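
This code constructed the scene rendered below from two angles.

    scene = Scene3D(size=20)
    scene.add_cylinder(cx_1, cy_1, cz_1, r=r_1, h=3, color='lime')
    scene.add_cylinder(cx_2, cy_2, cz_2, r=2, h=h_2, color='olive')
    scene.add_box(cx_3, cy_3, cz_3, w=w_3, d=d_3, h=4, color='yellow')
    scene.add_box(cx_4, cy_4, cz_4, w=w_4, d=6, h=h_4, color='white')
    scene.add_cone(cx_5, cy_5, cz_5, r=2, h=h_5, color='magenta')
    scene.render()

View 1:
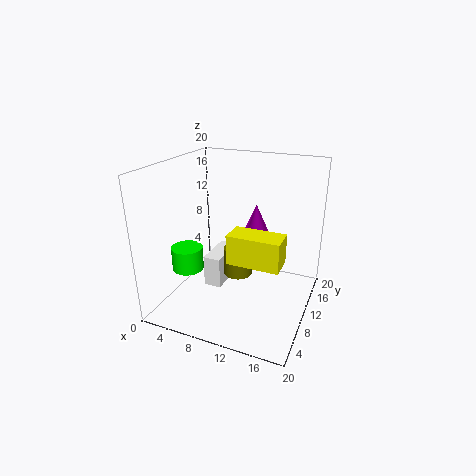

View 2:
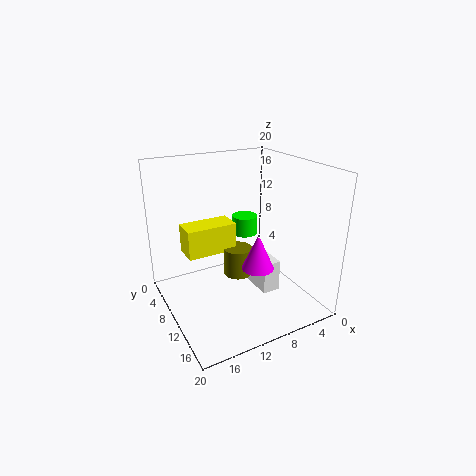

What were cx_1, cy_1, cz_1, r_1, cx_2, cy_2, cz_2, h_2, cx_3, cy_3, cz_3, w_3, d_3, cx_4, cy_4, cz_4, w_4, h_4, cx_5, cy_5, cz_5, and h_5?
cx_1 = 5.5
cy_1 = 4
cz_1 = 7.5
r_1 = 2
cx_2 = 10
cy_2 = 10
cz_2 = 4.5
h_2 = 4
cx_3 = 10
cy_3 = 6
cz_3 = 8
w_3 = 7
d_3 = 3.5
cx_4 = 5.5
cy_4 = 8
cz_4 = 2.5
w_4 = 2.5
h_4 = 4.5
cx_5 = 10.5
cy_5 = 16
cz_5 = 8.5
h_5 = 4.5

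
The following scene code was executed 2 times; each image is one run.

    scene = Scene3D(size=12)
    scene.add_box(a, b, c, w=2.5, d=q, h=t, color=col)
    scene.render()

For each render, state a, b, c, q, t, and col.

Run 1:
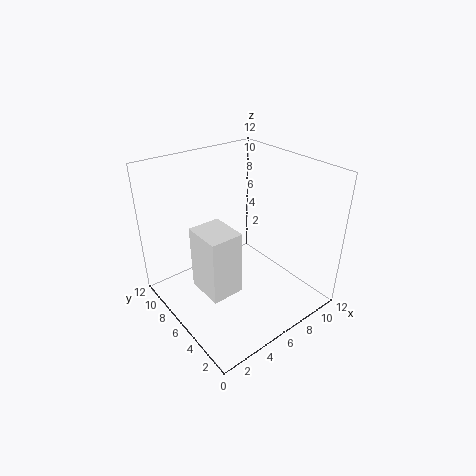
a = 1.5; b = 3; c = 3.5; q = 3; t = 5; col = 'white'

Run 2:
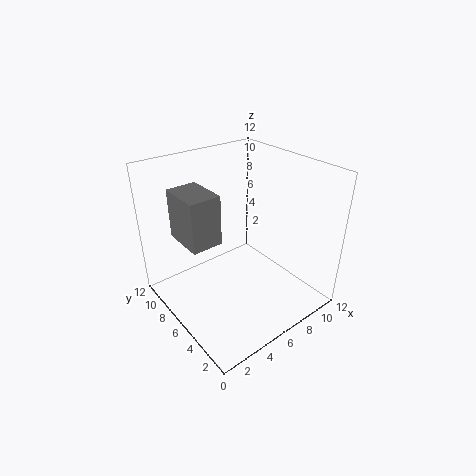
a = 1.5; b = 5.5; c = 6.5; q = 3.5; t = 4; col = 'gray'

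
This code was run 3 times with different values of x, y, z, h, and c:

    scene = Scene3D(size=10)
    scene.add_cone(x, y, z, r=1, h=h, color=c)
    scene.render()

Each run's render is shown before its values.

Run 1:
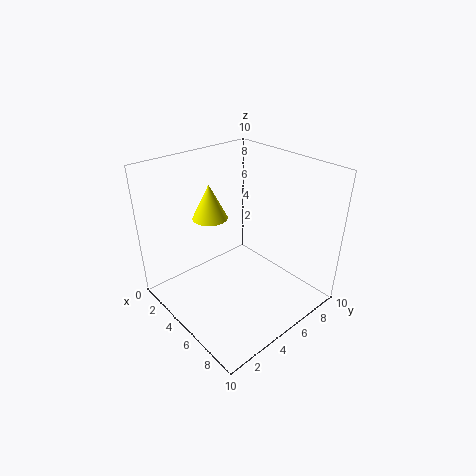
x = 6
y = 2
z = 8
h = 2
c = 'yellow'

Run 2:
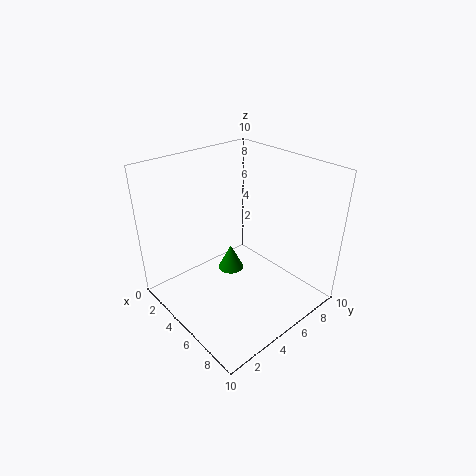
x = 3
y = 6
z = 1
h = 2
c = 'green'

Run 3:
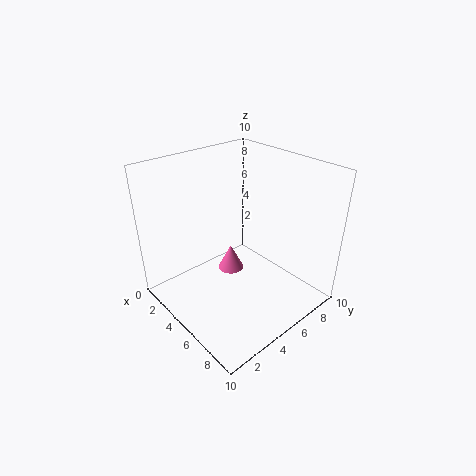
x = 3
y = 6
z = 1
h = 2
c = 'hotpink'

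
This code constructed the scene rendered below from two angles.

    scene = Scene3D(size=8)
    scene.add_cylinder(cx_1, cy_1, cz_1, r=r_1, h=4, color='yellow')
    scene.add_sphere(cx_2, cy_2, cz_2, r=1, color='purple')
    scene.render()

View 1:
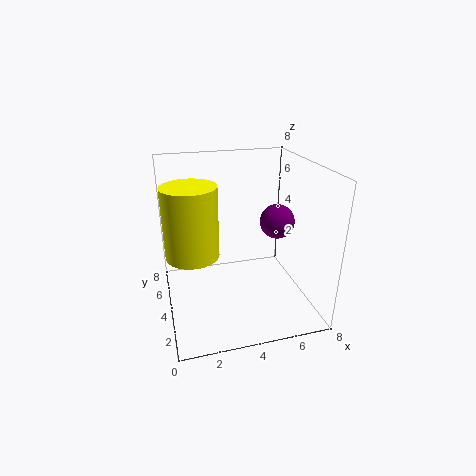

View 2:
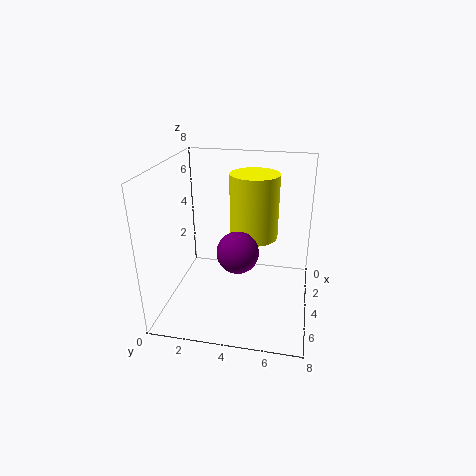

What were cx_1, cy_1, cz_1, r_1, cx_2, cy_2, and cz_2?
cx_1 = 1.5; cy_1 = 4.5; cz_1 = 3; r_1 = 1.5; cx_2 = 6.5; cy_2 = 4.5; cz_2 = 4.5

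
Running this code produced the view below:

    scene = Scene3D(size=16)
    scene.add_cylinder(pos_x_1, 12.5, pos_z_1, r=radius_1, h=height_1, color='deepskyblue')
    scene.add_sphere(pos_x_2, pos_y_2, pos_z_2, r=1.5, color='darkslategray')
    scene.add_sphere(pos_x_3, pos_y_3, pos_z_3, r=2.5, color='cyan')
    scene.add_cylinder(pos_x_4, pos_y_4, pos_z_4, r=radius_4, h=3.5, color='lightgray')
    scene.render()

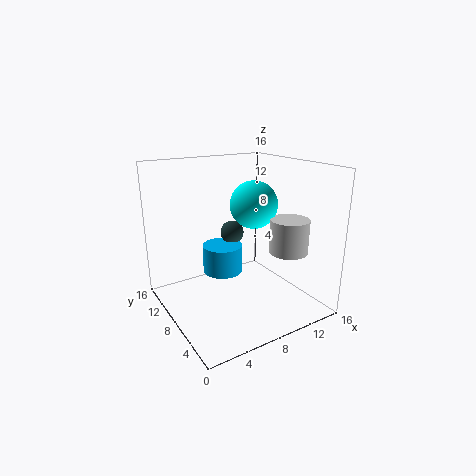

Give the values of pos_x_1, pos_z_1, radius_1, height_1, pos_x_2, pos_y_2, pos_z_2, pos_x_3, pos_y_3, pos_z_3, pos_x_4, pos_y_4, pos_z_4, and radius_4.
pos_x_1 = 8.5, pos_z_1 = 2, radius_1 = 2.5, height_1 = 3.5, pos_x_2 = 10.5, pos_y_2 = 13.5, pos_z_2 = 6.5, pos_x_3 = 9, pos_y_3 = 6.5, pos_z_3 = 12, pos_x_4 = 11, pos_y_4 = 3, pos_z_4 = 7.5, radius_4 = 2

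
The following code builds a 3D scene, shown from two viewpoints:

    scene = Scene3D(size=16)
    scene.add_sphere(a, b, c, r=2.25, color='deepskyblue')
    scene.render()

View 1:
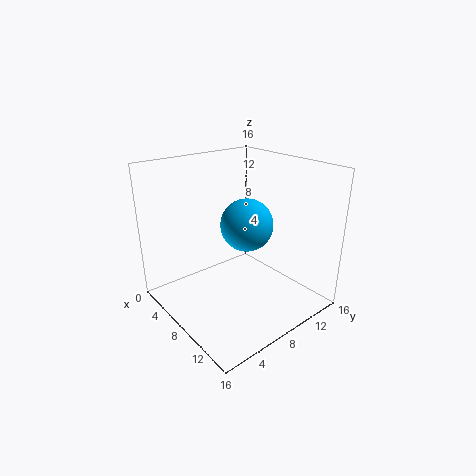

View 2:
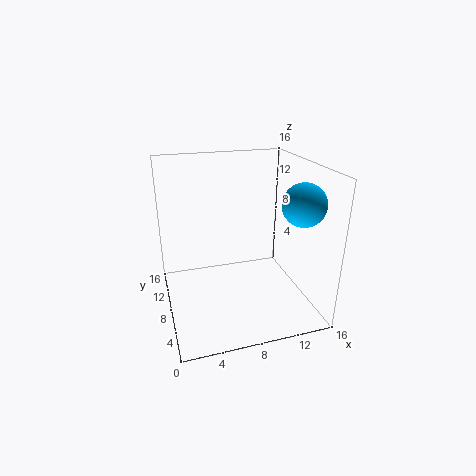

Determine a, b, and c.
a = 13.75, b = 4.25, c = 12.5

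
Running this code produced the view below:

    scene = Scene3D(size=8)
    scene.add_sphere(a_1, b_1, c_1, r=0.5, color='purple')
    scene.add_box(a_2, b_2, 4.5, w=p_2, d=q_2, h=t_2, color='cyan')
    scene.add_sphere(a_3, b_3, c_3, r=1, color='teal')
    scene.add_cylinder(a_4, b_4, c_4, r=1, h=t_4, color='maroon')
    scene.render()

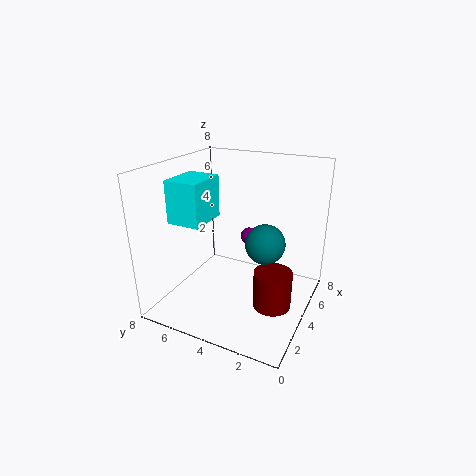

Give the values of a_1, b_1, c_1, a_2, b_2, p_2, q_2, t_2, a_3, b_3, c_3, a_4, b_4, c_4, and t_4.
a_1 = 5.5; b_1 = 4; c_1 = 3.5; a_2 = 3; b_2 = 6; p_2 = 2.5; q_2 = 2; t_2 = 2.5; a_3 = 3; b_3 = 2; c_3 = 4.5; a_4 = 3; b_4 = 1.5; c_4 = 1; t_4 = 2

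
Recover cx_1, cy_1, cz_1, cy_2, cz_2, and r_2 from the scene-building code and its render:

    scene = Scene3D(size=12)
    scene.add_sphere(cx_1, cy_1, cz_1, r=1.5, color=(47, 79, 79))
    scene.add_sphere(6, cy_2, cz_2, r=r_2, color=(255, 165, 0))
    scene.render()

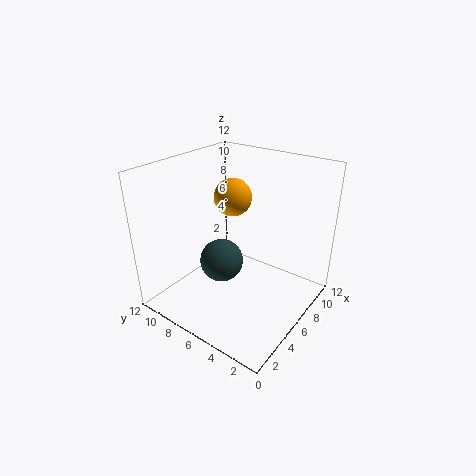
cx_1 = 2
cy_1 = 4.5
cz_1 = 6.5
cy_2 = 6.5
cz_2 = 9.5
r_2 = 1.5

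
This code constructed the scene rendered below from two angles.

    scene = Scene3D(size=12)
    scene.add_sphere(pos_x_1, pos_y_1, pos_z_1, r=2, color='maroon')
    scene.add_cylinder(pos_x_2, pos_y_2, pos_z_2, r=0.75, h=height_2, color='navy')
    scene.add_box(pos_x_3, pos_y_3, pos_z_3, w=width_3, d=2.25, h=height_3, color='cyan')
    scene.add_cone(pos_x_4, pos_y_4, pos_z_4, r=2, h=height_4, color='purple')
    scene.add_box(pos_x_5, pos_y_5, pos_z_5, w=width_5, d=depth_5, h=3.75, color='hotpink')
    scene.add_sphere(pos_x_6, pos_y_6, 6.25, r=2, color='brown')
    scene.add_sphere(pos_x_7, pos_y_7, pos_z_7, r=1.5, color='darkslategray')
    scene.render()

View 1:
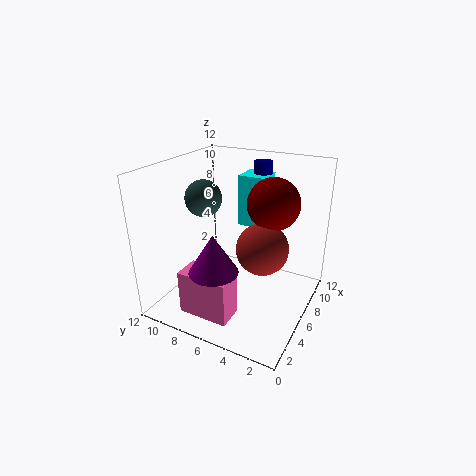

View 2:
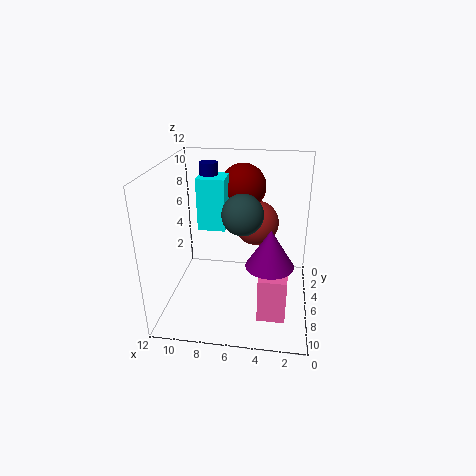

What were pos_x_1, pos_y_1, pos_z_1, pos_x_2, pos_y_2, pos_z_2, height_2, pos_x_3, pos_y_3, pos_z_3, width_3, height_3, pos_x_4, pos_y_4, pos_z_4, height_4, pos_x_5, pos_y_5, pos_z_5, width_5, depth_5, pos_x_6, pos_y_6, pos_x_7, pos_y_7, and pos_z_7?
pos_x_1 = 6
pos_y_1 = 3
pos_z_1 = 9.5
pos_x_2 = 8.5
pos_y_2 = 5
pos_z_2 = 9
height_2 = 3
pos_x_3 = 7
pos_y_3 = 4.25
pos_z_3 = 6.75
width_3 = 2.25
height_3 = 4.25
pos_x_4 = 3.25
pos_y_4 = 6.75
pos_z_4 = 4
height_4 = 3.25
pos_x_5 = 1.75
pos_y_5 = 5
pos_z_5 = 0.25
width_5 = 2.25
depth_5 = 4.25
pos_x_6 = 4.75
pos_y_6 = 3.25
pos_x_7 = 5.25
pos_y_7 = 8.75
pos_z_7 = 9.25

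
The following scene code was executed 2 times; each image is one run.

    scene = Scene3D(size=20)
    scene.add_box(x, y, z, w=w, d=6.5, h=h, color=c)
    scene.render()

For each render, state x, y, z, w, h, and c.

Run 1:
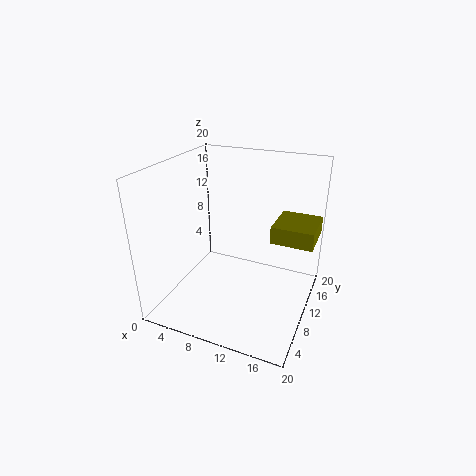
x = 14
y = 12
z = 9
w = 6
h = 2.5
c = 'olive'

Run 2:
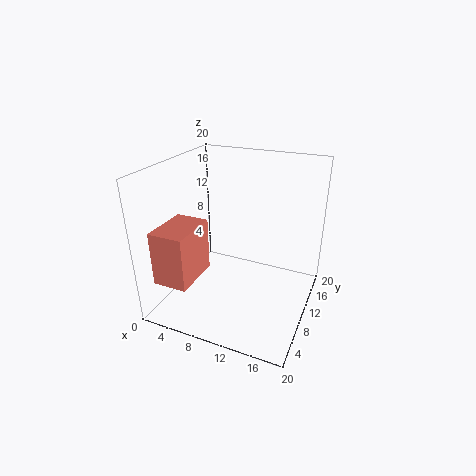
x = 2.5
y = 0.5
z = 6.5
w = 4.5
h = 7
c = 'salmon'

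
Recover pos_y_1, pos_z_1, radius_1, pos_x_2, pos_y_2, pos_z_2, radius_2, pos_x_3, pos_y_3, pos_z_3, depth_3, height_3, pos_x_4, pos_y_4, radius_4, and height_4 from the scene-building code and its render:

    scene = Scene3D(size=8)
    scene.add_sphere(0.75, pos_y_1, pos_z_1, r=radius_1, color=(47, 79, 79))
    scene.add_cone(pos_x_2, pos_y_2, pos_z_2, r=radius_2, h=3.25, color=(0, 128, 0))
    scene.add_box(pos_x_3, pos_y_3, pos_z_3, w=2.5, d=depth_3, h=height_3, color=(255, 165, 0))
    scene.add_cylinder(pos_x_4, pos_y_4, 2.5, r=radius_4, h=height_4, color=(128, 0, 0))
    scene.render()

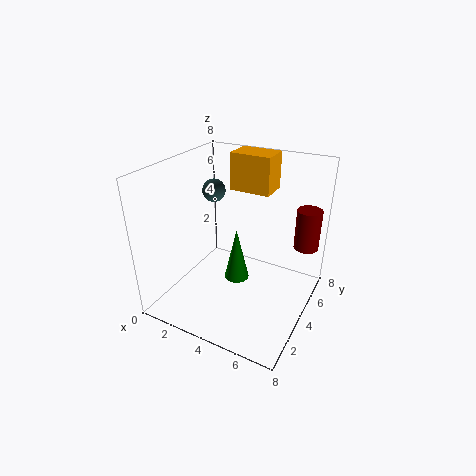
pos_y_1 = 6.75, pos_z_1 = 5.25, radius_1 = 0.75, pos_x_2 = 3.5, pos_y_2 = 4.75, pos_z_2 = 0.75, radius_2 = 0.75, pos_x_3 = 2.25, pos_y_3 = 6.25, pos_z_3 = 5.75, depth_3 = 1.75, height_3 = 2.25, pos_x_4 = 7, pos_y_4 = 7.25, radius_4 = 0.75, height_4 = 2.5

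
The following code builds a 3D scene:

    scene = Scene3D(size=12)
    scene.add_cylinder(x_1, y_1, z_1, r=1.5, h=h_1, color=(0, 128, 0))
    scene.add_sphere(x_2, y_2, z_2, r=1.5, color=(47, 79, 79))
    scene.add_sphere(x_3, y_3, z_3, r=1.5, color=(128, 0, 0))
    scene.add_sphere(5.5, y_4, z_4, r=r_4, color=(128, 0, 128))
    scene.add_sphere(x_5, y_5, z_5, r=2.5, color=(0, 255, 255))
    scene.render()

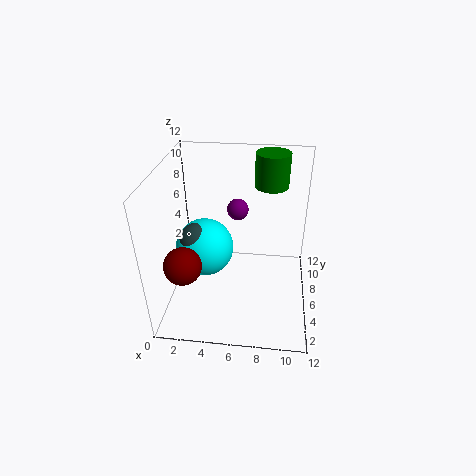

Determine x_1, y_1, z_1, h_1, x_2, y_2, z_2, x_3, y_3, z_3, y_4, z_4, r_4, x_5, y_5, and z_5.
x_1 = 8.5, y_1 = 10, z_1 = 9, h_1 = 3, x_2 = 2.5, y_2 = 6, z_2 = 5.5, x_3 = 2, y_3 = 3, z_3 = 5, y_4 = 10, z_4 = 6.5, r_4 = 1, x_5 = 3, y_5 = 6.5, z_5 = 4.5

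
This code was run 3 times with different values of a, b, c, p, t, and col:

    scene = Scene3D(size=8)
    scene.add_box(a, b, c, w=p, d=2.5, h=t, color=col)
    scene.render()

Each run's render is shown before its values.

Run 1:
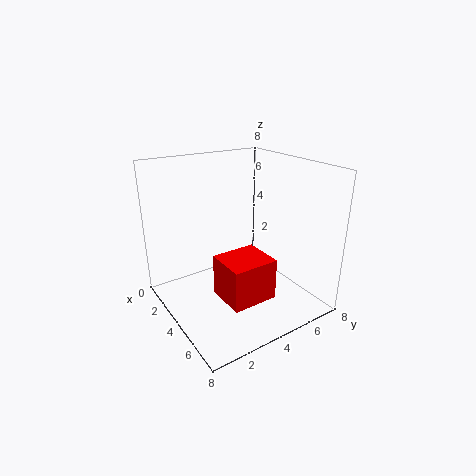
a = 4.25
b = 2.25
c = 1.25
p = 2.25
t = 2.25
col = 'red'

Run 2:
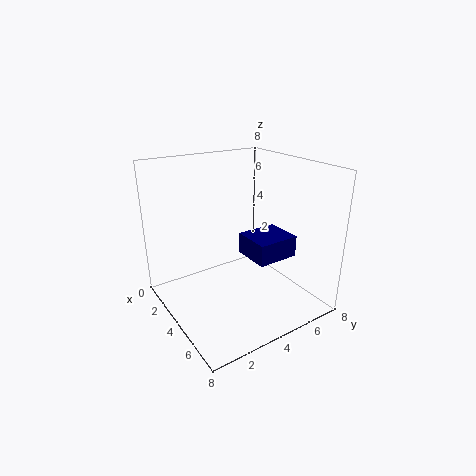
a = 3
b = 4.75
c = 2.5
p = 2.25
t = 1.25
col = 'navy'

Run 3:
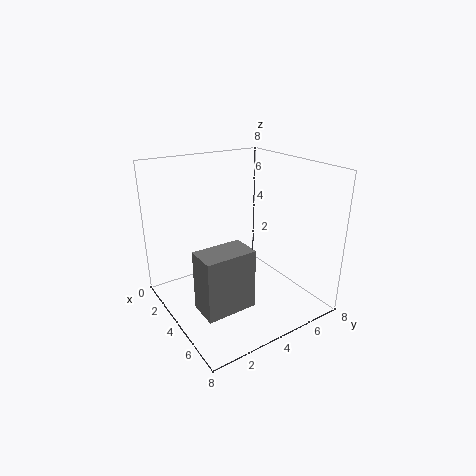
a = 5.5
b = 0.5
c = 1.75
p = 1.5
t = 3
col = 'gray'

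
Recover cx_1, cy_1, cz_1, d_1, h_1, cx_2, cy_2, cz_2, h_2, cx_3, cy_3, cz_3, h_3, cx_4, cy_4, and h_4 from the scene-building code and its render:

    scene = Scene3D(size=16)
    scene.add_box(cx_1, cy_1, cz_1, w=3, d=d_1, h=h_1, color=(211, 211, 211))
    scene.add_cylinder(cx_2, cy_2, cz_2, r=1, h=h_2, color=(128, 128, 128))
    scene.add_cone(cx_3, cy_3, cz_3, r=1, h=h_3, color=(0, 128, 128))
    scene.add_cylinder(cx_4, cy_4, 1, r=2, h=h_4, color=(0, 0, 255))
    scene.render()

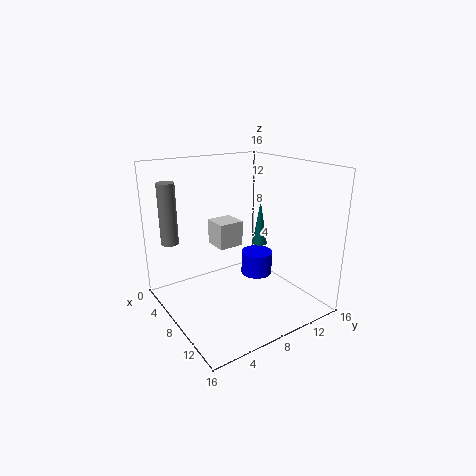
cx_1 = 3
cy_1 = 7
cz_1 = 6
d_1 = 3
h_1 = 3
cx_2 = 3
cy_2 = 2
cz_2 = 7
h_2 = 7
cx_3 = 3
cy_3 = 15
cz_3 = 4
h_3 = 6
cx_4 = 5
cy_4 = 13
h_4 = 3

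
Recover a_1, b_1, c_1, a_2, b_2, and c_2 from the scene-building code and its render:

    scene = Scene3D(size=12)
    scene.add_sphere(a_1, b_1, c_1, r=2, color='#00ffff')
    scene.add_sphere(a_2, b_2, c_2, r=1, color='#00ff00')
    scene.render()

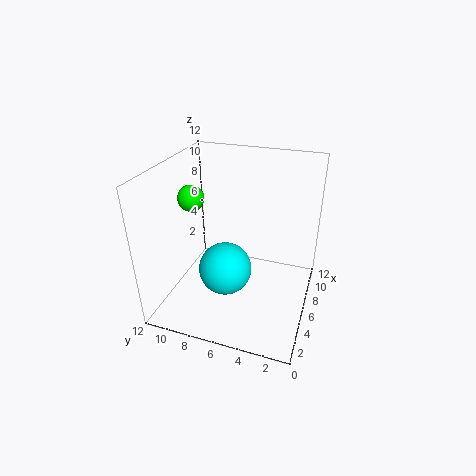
a_1 = 3
b_1 = 6
c_1 = 5
a_2 = 4
b_2 = 9
c_2 = 10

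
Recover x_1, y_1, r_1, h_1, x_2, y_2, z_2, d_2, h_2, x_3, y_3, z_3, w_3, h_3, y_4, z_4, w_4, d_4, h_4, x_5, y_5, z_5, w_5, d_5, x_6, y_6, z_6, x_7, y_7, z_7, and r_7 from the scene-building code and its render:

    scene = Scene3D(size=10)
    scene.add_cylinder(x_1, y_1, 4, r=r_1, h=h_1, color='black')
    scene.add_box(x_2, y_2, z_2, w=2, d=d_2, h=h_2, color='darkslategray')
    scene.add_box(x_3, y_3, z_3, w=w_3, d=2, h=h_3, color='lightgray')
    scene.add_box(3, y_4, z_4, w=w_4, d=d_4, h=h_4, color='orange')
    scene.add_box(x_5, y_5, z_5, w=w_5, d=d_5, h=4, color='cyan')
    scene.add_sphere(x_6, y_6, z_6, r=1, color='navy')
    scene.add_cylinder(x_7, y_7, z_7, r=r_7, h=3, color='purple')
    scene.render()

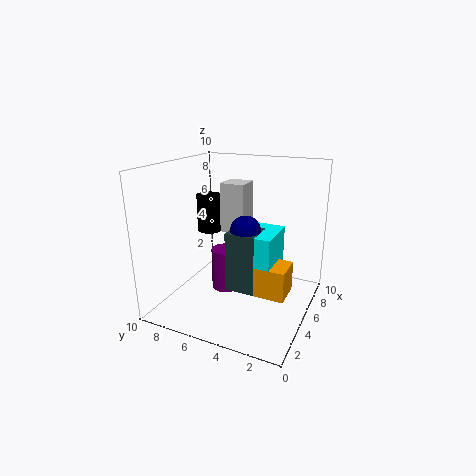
x_1 = 8
y_1 = 9
r_1 = 1
h_1 = 3
x_2 = 3
y_2 = 3
z_2 = 2
d_2 = 2
h_2 = 4
x_3 = 8
y_3 = 6
z_3 = 4
w_3 = 2
h_3 = 4
y_4 = 1
z_4 = 2
w_4 = 2
d_4 = 3
h_4 = 2
x_5 = 3
y_5 = 2
z_5 = 2
w_5 = 3
d_5 = 2
x_6 = 4
y_6 = 4
z_6 = 6
x_7 = 5
y_7 = 6
z_7 = 1
r_7 = 1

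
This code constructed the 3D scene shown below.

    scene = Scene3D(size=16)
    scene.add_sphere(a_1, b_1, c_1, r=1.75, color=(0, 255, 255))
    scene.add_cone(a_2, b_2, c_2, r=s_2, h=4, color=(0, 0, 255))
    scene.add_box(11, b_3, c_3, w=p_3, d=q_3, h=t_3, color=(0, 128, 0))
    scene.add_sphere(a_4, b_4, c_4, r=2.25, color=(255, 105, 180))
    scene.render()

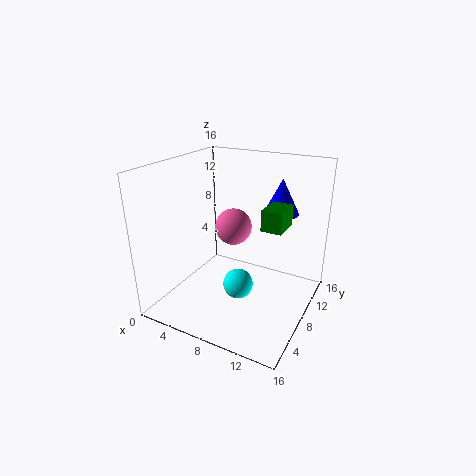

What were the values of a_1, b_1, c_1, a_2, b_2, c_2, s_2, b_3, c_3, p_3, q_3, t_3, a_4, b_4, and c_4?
a_1 = 8, b_1 = 8, c_1 = 2, a_2 = 11.5, b_2 = 11.75, c_2 = 10.25, s_2 = 2, b_3 = 7.25, c_3 = 9.75, p_3 = 2.25, q_3 = 3.25, t_3 = 2.25, a_4 = 5.5, b_4 = 11.5, c_4 = 7.5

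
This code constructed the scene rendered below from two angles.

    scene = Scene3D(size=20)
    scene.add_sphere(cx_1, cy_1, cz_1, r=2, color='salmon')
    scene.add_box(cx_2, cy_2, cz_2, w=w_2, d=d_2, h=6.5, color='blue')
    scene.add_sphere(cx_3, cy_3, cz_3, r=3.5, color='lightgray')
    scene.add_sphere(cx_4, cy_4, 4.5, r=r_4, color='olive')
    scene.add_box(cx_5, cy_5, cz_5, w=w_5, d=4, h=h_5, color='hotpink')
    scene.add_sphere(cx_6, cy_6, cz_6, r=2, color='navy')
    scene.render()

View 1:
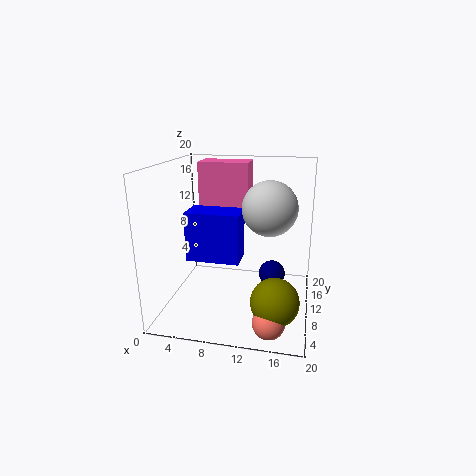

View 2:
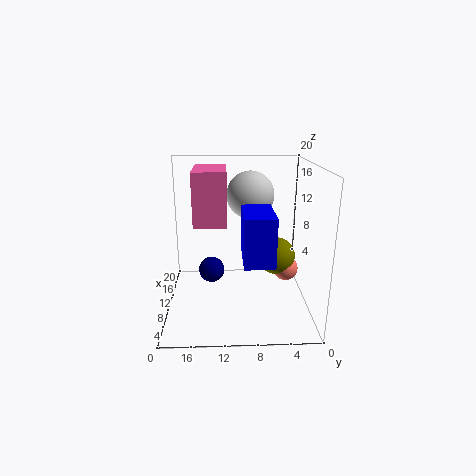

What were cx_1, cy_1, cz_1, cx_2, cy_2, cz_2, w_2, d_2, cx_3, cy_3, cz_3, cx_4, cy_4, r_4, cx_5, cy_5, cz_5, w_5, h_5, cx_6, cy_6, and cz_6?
cx_1 = 15.5, cy_1 = 2, cz_1 = 2.5, cx_2 = 4, cy_2 = 5.5, cz_2 = 8, w_2 = 7, d_2 = 4, cx_3 = 14.5, cy_3 = 8, cz_3 = 15, cx_4 = 16, cy_4 = 3.5, r_4 = 3, cx_5 = 4, cy_5 = 11.5, cz_5 = 13.5, w_5 = 7, h_5 = 6.5, cx_6 = 14.5, cy_6 = 14, cz_6 = 3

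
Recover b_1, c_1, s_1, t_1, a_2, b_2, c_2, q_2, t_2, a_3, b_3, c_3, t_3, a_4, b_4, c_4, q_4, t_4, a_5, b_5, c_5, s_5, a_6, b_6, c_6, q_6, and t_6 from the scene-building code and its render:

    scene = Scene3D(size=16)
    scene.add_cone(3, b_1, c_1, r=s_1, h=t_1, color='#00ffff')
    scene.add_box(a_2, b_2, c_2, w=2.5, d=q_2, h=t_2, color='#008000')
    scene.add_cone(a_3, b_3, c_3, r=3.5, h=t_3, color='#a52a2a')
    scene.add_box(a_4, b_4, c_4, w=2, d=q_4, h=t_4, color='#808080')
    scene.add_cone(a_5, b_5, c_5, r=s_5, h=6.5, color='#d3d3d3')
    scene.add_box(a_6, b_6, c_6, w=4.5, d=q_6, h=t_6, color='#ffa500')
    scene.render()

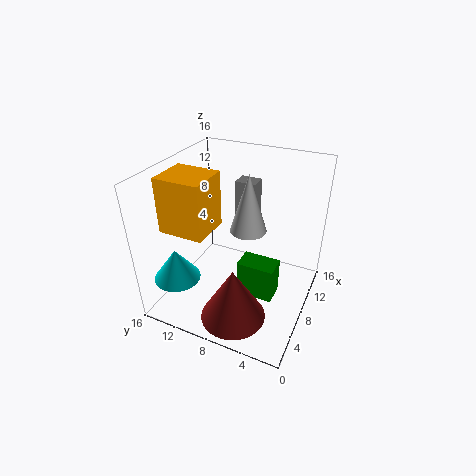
b_1 = 13; c_1 = 4.5; s_1 = 2.5; t_1 = 3.5; a_2 = 5.5; b_2 = 3; c_2 = 2.5; q_2 = 4; t_2 = 4; a_3 = 3.5; b_3 = 6.5; c_3 = 1; t_3 = 6; a_4 = 11.5; b_4 = 7.5; c_4 = 7.5; q_4 = 2.5; t_4 = 5.5; a_5 = 8.5; b_5 = 7; c_5 = 9; s_5 = 2; a_6 = 3.5; b_6 = 10; c_6 = 9.5; q_6 = 5; t_6 = 6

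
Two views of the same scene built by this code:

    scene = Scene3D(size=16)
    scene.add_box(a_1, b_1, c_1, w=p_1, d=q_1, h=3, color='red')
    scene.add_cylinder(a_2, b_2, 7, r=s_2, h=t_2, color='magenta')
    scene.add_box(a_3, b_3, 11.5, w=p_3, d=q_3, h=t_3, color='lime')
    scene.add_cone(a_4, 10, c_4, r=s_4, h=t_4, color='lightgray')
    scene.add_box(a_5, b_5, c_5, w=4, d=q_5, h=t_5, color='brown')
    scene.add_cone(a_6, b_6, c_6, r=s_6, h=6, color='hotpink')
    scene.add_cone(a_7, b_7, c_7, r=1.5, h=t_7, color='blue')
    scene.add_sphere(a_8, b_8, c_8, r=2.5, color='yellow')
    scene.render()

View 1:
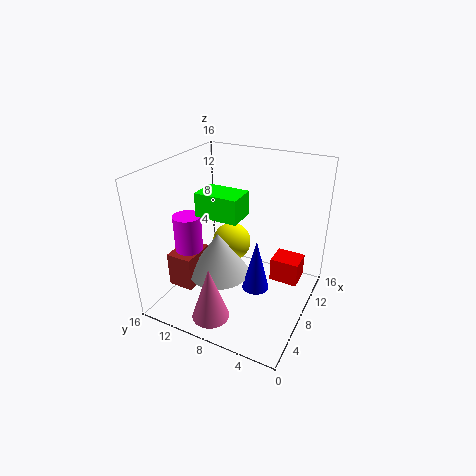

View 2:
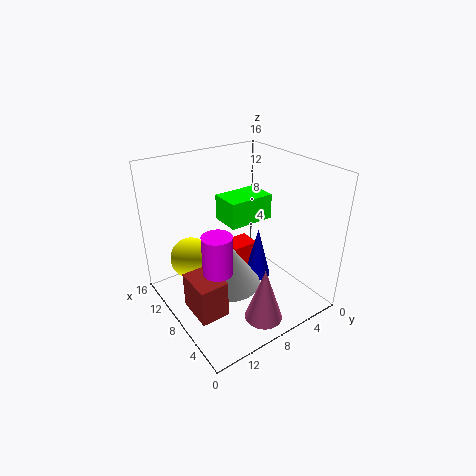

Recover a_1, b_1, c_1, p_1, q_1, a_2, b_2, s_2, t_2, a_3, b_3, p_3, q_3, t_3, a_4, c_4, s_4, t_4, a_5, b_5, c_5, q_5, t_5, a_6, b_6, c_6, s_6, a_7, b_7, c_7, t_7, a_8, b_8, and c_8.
a_1 = 12; b_1 = 2; c_1 = 0.5; p_1 = 3; q_1 = 3.5; a_2 = 5; b_2 = 12.5; s_2 = 1.5; t_2 = 4; a_3 = 4.5; b_3 = 6.5; p_3 = 3; q_3 = 4.5; t_3 = 2.5; a_4 = 7; c_4 = 3.5; s_4 = 3.5; t_4 = 5; a_5 = 4; b_5 = 12; c_5 = 2; q_5 = 3; t_5 = 4; a_6 = 2.5; b_6 = 8.5; c_6 = 1; s_6 = 2; a_7 = 7.5; b_7 = 5.5; c_7 = 2.5; t_7 = 6; a_8 = 13; b_8 = 11.5; c_8 = 4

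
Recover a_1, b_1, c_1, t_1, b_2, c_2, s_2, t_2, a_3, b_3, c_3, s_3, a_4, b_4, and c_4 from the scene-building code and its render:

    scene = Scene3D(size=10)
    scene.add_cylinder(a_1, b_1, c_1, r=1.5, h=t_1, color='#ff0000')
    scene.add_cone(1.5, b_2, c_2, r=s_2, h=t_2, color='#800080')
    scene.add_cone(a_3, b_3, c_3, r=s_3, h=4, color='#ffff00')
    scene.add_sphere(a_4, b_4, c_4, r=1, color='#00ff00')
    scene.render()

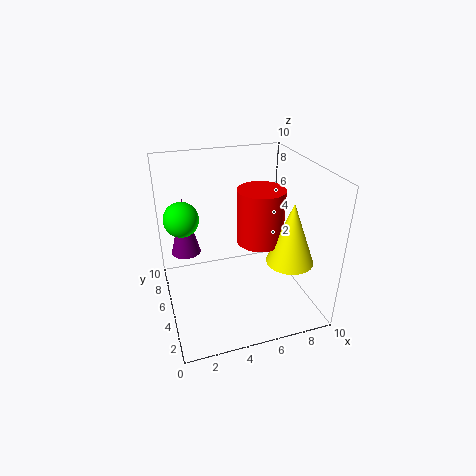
a_1 = 6; b_1 = 3.5; c_1 = 5.5; t_1 = 3.5; b_2 = 6; c_2 = 4; s_2 = 1; t_2 = 4; a_3 = 7.5; b_3 = 2; c_3 = 4.5; s_3 = 1.5; a_4 = 1; b_4 = 3; c_4 = 8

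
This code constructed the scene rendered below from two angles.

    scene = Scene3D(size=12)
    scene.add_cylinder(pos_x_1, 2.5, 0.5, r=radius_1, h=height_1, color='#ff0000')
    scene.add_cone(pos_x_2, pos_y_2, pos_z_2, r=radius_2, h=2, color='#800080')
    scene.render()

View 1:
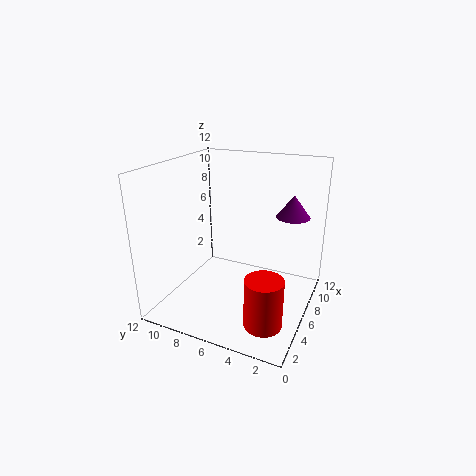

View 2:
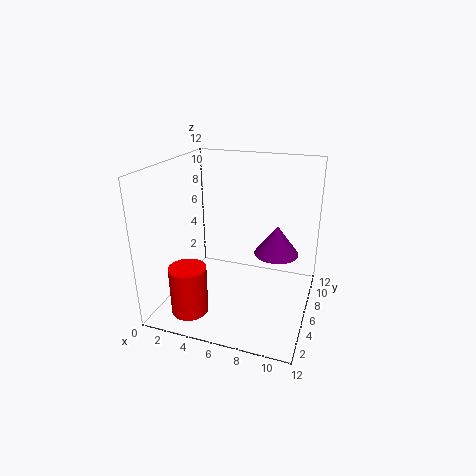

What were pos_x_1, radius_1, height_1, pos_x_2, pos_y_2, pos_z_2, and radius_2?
pos_x_1 = 3
radius_1 = 1.5
height_1 = 4
pos_x_2 = 10
pos_y_2 = 2.5
pos_z_2 = 7
radius_2 = 1.5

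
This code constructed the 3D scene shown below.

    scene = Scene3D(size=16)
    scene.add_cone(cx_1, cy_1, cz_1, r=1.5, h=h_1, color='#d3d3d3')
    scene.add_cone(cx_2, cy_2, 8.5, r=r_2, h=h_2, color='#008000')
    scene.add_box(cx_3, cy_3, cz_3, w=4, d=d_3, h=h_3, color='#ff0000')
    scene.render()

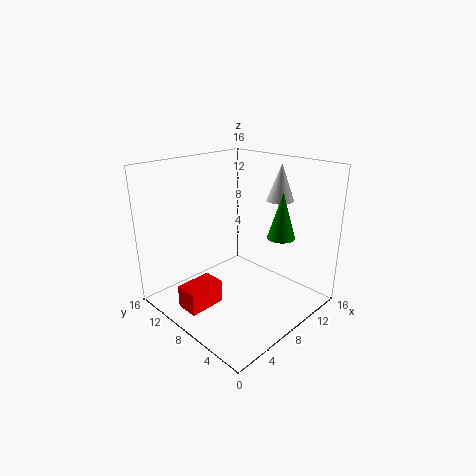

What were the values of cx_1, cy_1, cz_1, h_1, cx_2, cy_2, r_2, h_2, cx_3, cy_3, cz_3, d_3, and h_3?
cx_1 = 12, cy_1 = 5.5, cz_1 = 12, h_1 = 4, cx_2 = 10.5, cy_2 = 4, r_2 = 1.5, h_2 = 5, cx_3 = 1, cy_3 = 7.5, cz_3 = 1.5, d_3 = 2.5, h_3 = 2.5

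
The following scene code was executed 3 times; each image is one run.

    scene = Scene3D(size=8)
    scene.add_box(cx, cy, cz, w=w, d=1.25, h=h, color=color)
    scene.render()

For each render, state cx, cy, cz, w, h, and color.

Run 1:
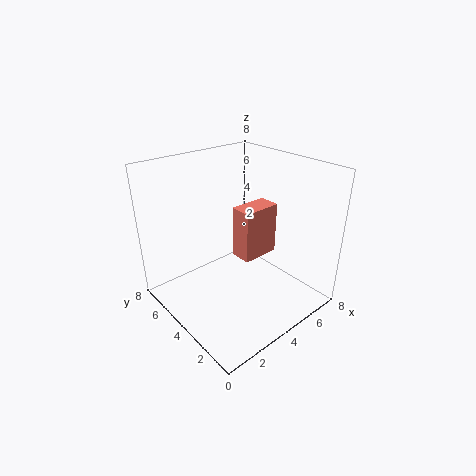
cx = 4.25
cy = 3.5
cz = 2.5
w = 2.25
h = 3
color = 'salmon'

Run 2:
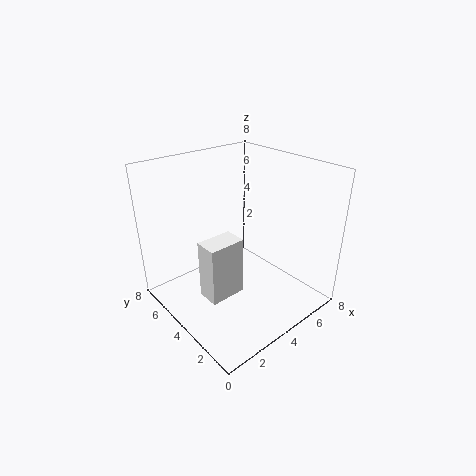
cx = 1.5
cy = 3
cz = 1.25
w = 2
h = 3.25
color = 'white'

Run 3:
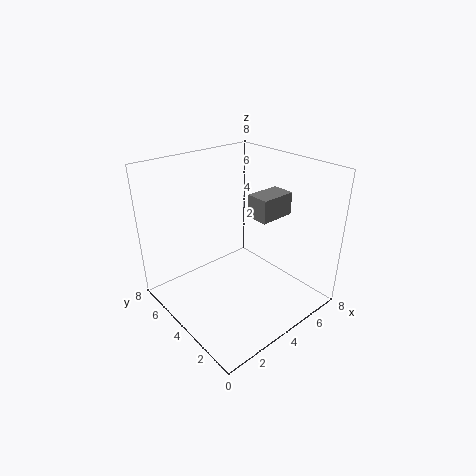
cx = 4.5
cy = 2.5
cz = 5.25
w = 2
h = 1.25
color = 'gray'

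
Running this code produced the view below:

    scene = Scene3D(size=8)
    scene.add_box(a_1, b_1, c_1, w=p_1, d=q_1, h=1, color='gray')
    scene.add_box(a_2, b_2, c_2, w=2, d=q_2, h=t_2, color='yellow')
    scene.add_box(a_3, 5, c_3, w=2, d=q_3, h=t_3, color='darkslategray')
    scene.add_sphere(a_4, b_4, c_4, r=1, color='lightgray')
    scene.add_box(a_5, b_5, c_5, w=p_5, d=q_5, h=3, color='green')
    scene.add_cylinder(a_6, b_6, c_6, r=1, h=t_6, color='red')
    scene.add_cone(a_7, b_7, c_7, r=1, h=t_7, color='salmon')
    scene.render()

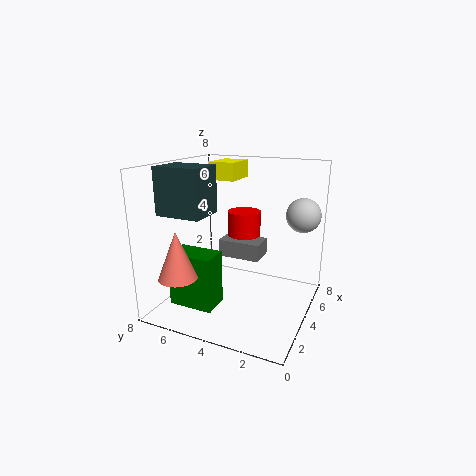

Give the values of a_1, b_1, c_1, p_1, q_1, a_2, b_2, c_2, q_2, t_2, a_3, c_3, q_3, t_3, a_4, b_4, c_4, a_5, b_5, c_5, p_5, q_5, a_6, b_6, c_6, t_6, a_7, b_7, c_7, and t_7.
a_1 = 4.5, b_1 = 3, c_1 = 2.5, p_1 = 1.5, q_1 = 2.5, a_2 = 4.5, b_2 = 4.5, c_2 = 7, q_2 = 1.5, t_2 = 1, a_3 = 1.5, c_3 = 5.5, q_3 = 2.5, t_3 = 2.5, a_4 = 6.5, b_4 = 1, c_4 = 5, a_5 = 1.5, b_5 = 4.5, c_5 = 0.5, p_5 = 1.5, q_5 = 2.5, a_6 = 6, b_6 = 4.5, c_6 = 2.5, t_6 = 2.5, a_7 = 1, b_7 = 6, c_7 = 2.5, t_7 = 2.5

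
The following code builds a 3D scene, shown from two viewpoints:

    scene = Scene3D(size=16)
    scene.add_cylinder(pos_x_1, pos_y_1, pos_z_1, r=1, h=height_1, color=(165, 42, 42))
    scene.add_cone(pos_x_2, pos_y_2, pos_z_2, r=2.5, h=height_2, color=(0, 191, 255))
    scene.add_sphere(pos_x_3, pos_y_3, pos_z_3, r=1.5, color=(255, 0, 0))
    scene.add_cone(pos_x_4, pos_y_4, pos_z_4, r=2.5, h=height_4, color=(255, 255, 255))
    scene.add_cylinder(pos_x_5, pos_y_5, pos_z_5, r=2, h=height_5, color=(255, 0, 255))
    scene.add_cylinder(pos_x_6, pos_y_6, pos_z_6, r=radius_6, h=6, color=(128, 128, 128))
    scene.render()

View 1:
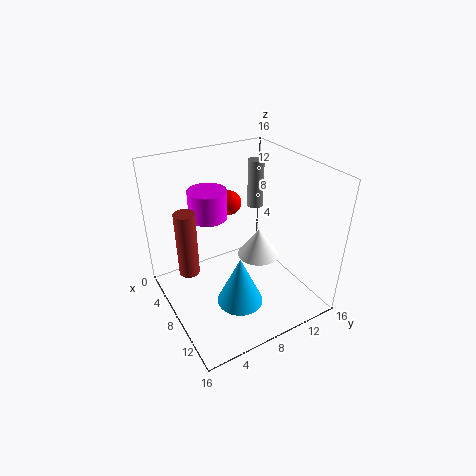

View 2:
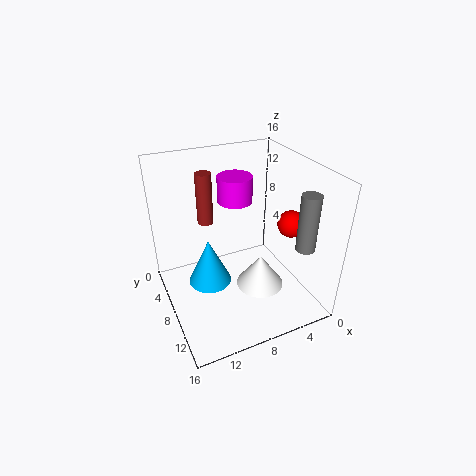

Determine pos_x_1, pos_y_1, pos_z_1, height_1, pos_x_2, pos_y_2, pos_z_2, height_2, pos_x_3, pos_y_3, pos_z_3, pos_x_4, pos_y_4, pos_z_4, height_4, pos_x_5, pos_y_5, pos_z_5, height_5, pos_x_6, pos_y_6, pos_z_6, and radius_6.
pos_x_1 = 9.5, pos_y_1 = 1.5, pos_z_1 = 7, height_1 = 6.5, pos_x_2 = 11, pos_y_2 = 6.5, pos_z_2 = 2, height_2 = 5.5, pos_x_3 = 2.5, pos_y_3 = 10, pos_z_3 = 9.5, pos_x_4 = 7, pos_y_4 = 11.5, pos_z_4 = 4, height_4 = 3.5, pos_x_5 = 7, pos_y_5 = 5, pos_z_5 = 11, height_5 = 3, pos_x_6 = 3, pos_y_6 = 13.5, pos_z_6 = 8.5, radius_6 = 1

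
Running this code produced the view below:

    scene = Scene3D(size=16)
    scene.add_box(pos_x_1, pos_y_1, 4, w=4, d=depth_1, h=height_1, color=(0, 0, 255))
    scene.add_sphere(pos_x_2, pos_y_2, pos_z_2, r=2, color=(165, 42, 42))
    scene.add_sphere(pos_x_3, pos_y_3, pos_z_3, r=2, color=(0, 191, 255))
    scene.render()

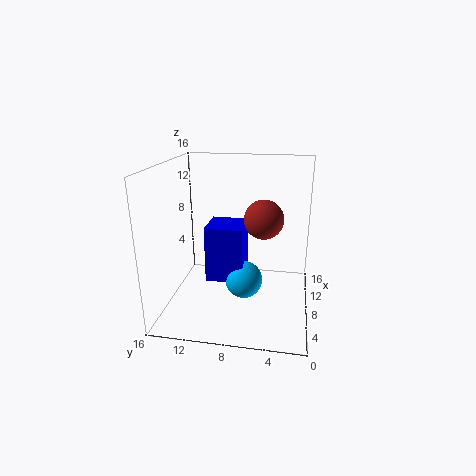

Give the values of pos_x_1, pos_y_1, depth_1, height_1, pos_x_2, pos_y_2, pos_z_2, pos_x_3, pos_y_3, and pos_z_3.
pos_x_1 = 5; pos_y_1 = 7; depth_1 = 4; height_1 = 6; pos_x_2 = 6; pos_y_2 = 5; pos_z_2 = 11; pos_x_3 = 6; pos_y_3 = 7; pos_z_3 = 4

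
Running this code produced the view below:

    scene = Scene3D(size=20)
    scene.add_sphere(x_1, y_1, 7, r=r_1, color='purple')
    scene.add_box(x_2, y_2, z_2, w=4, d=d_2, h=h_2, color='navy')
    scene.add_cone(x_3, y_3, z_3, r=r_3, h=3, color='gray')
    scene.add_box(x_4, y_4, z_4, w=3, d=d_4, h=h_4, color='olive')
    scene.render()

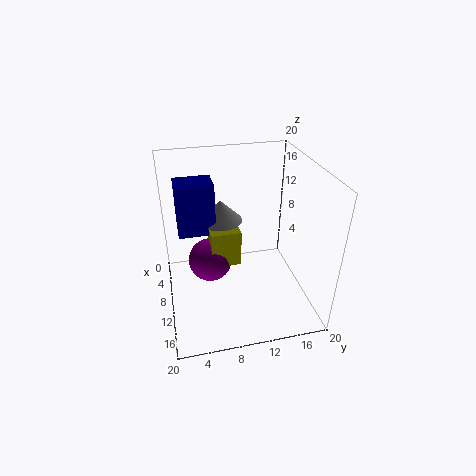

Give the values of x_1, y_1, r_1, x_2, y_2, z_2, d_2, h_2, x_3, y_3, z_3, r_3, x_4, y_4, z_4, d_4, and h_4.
x_1 = 10; y_1 = 6; r_1 = 3; x_2 = 6; y_2 = 2; z_2 = 11; d_2 = 5; h_2 = 7; x_3 = 8; y_3 = 8; z_3 = 12; r_3 = 3; x_4 = 9; y_4 = 6; z_4 = 7; d_4 = 4; h_4 = 5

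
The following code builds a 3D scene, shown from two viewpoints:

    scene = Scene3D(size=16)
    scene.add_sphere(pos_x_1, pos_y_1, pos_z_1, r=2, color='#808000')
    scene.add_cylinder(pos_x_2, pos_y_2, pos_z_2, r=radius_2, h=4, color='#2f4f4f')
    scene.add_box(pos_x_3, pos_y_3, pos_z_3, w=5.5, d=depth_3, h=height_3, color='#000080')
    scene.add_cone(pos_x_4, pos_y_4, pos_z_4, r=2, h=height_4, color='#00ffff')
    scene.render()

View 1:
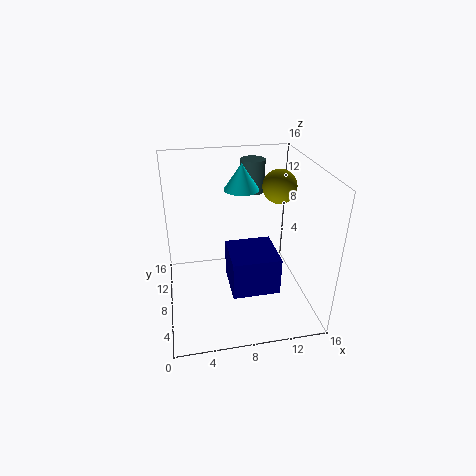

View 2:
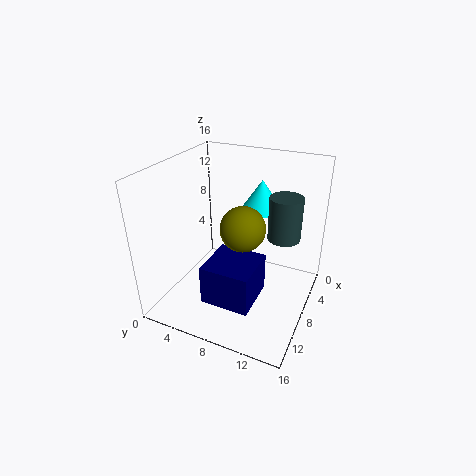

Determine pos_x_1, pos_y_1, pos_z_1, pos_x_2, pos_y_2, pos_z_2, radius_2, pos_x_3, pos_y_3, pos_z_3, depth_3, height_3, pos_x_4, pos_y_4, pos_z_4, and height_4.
pos_x_1 = 13.5; pos_y_1 = 11; pos_z_1 = 12.5; pos_x_2 = 11; pos_y_2 = 14; pos_z_2 = 11; radius_2 = 1.5; pos_x_3 = 7; pos_y_3 = 5.5; pos_z_3 = 1.5; depth_3 = 5.5; height_3 = 4.5; pos_x_4 = 9; pos_y_4 = 11; pos_z_4 = 12.5; height_4 = 3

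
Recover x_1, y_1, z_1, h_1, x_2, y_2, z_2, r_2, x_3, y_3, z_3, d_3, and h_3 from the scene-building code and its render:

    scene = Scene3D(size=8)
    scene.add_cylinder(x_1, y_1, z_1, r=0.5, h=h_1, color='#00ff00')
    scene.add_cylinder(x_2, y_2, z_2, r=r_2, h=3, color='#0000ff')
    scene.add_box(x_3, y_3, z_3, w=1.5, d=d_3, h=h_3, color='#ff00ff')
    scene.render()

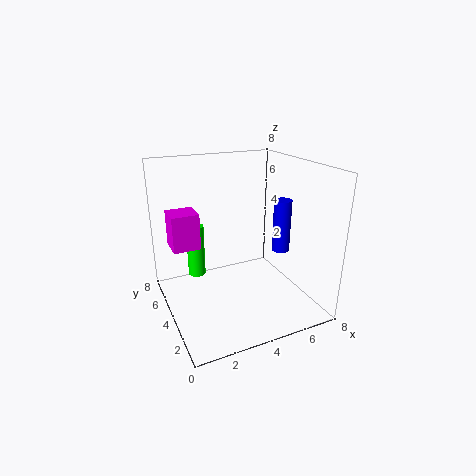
x_1 = 2; y_1 = 5.5; z_1 = 1.5; h_1 = 3; x_2 = 6.5; y_2 = 3.5; z_2 = 3; r_2 = 0.5; x_3 = 0.5; y_3 = 4.5; z_3 = 3.5; d_3 = 1.5; h_3 = 2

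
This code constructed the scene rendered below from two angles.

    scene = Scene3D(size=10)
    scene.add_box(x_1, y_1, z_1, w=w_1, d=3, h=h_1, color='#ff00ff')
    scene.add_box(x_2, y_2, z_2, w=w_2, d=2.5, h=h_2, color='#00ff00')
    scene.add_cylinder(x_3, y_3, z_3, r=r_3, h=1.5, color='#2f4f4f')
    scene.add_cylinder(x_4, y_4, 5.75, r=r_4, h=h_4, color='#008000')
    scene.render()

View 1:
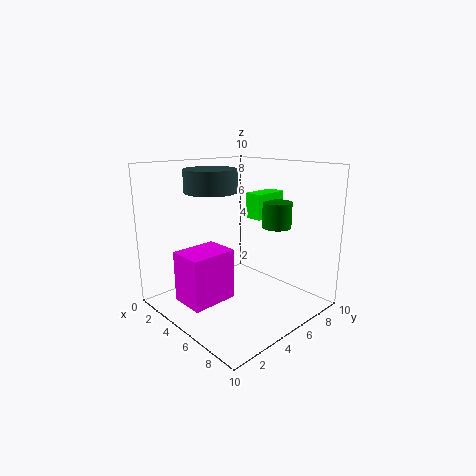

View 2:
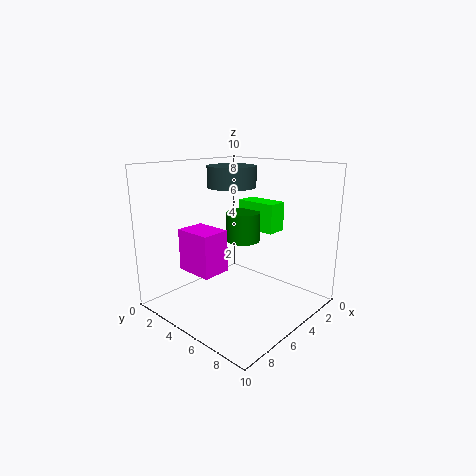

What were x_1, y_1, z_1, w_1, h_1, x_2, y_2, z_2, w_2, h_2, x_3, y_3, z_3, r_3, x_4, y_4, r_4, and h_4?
x_1 = 4.25; y_1 = 0.25; z_1 = 1.75; w_1 = 2.25; h_1 = 3.25; x_2 = 4.75; y_2 = 6; z_2 = 6.25; w_2 = 1.25; h_2 = 1.75; x_3 = 4; y_3 = 3.5; z_3 = 8.25; r_3 = 1.75; x_4 = 6.75; y_4 = 7; r_4 = 1; h_4 = 1.75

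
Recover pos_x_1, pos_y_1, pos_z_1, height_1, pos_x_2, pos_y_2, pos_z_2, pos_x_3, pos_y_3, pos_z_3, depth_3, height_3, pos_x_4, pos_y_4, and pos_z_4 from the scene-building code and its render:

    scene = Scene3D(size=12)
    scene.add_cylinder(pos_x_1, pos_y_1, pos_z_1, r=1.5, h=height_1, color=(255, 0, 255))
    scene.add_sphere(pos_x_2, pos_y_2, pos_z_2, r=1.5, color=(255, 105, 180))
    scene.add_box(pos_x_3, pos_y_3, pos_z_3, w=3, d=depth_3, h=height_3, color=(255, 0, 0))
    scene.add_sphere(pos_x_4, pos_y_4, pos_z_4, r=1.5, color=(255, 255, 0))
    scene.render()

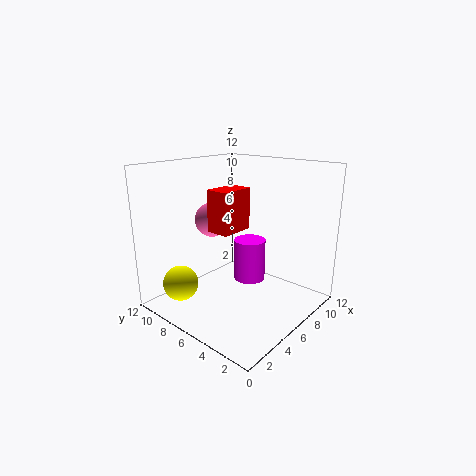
pos_x_1 = 9.5; pos_y_1 = 7.5; pos_z_1 = 0.5; height_1 = 4; pos_x_2 = 6; pos_y_2 = 9; pos_z_2 = 7; pos_x_3 = 4.5; pos_y_3 = 6; pos_z_3 = 6.5; depth_3 = 2; height_3 = 3.5; pos_x_4 = 2.5; pos_y_4 = 9.5; pos_z_4 = 2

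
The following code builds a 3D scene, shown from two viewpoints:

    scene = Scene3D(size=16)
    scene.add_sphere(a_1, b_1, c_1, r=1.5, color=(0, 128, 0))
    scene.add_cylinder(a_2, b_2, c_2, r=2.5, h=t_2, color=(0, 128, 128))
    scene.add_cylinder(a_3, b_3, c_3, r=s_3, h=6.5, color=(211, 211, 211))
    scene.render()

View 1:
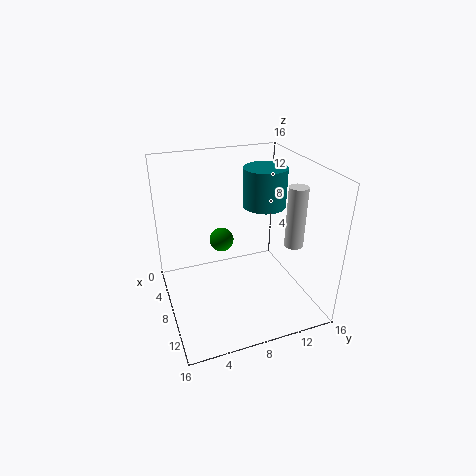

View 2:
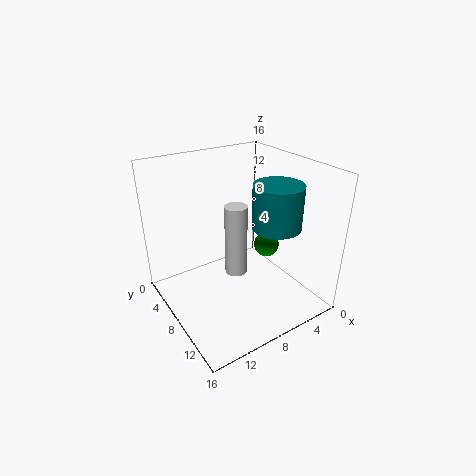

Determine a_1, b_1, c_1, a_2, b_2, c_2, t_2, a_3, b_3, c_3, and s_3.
a_1 = 3.5; b_1 = 7.5; c_1 = 5.5; a_2 = 6; b_2 = 12; c_2 = 10.5; t_2 = 4.5; a_3 = 11.5; b_3 = 13; c_3 = 8; s_3 = 1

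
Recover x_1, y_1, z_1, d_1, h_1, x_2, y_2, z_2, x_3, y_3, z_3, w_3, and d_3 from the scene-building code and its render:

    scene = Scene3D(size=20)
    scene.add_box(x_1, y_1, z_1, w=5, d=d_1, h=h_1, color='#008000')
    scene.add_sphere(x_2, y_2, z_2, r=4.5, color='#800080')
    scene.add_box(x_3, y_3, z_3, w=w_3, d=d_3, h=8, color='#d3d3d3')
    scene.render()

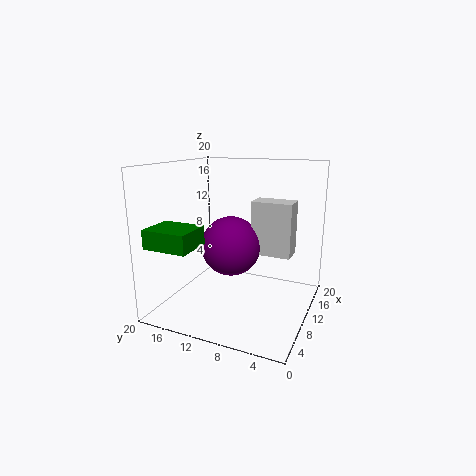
x_1 = 1
y_1 = 13
z_1 = 10
d_1 = 6
h_1 = 2.5
x_2 = 13
y_2 = 12.5
z_2 = 7.5
x_3 = 13.5
y_3 = 3.5
z_3 = 6.5
w_3 = 3.5
d_3 = 6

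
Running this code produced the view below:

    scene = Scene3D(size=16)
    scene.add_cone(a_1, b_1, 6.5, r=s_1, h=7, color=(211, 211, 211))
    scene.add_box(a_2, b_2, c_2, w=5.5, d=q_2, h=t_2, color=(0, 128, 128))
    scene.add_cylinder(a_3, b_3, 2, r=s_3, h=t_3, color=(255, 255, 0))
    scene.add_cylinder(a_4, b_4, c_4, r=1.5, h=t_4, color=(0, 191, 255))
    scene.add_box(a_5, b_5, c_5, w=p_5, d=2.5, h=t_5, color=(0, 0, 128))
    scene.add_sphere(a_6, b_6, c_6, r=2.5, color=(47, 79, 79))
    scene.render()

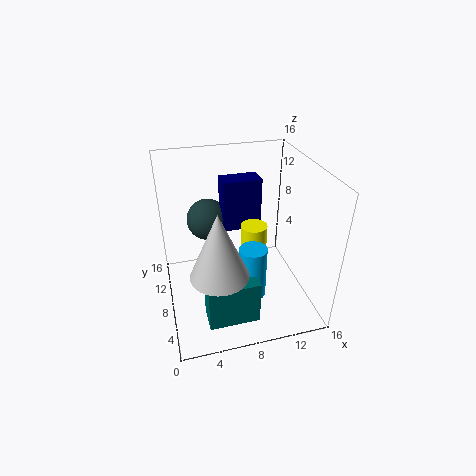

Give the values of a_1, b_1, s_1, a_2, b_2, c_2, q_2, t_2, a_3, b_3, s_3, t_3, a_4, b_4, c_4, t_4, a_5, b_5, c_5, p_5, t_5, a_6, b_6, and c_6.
a_1 = 5, b_1 = 4, s_1 = 3, a_2 = 3.5, b_2 = 2.5, c_2 = 0.5, q_2 = 3, t_2 = 5, a_3 = 10, b_3 = 8.5, s_3 = 1.5, t_3 = 7, a_4 = 9, b_4 = 5.5, c_4 = 2, t_4 = 6, a_5 = 7, b_5 = 10.5, c_5 = 7.5, p_5 = 4.5, t_5 = 6, a_6 = 5.5, b_6 = 13, c_6 = 8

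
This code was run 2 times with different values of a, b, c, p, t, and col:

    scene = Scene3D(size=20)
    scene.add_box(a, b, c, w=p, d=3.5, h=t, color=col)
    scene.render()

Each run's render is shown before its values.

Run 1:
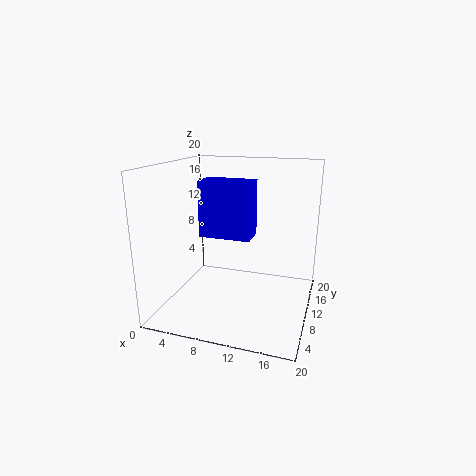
a = 6.5
b = 5
c = 11.5
p = 6.5
t = 7
col = 'blue'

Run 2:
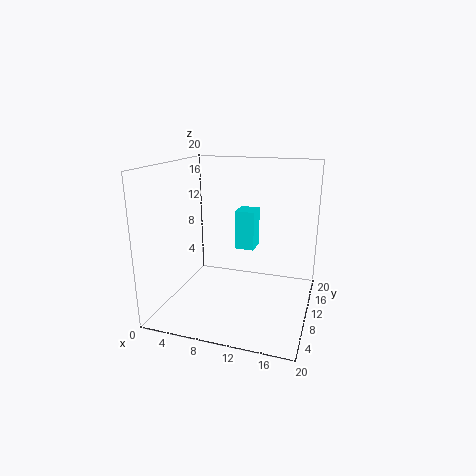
a = 8
b = 14.5
c = 6.5
p = 3
t = 6
col = 'cyan'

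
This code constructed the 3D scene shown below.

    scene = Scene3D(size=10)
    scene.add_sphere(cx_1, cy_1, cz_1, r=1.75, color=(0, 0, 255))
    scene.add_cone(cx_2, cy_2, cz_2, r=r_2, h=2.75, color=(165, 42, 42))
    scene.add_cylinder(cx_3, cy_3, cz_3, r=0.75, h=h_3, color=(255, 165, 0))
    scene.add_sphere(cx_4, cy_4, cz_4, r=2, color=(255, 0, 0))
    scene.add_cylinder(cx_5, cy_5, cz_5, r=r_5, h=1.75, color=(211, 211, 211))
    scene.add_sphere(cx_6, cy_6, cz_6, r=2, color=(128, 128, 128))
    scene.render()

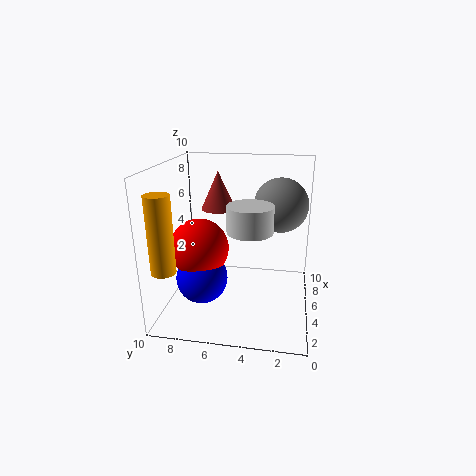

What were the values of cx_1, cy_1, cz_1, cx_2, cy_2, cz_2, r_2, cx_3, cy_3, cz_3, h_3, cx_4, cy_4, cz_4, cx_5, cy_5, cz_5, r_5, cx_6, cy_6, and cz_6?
cx_1 = 3.5
cy_1 = 7.25
cz_1 = 2.5
cx_2 = 6.75
cy_2 = 6.75
cz_2 = 6.5
r_2 = 1.25
cx_3 = 0.75
cy_3 = 8.75
cz_3 = 4.25
h_3 = 4.75
cx_4 = 4
cy_4 = 7.5
cz_4 = 4.5
cx_5 = 3.75
cy_5 = 4
cz_5 = 6
r_5 = 1.5
cx_6 = 7.5
cy_6 = 2.25
cz_6 = 6.75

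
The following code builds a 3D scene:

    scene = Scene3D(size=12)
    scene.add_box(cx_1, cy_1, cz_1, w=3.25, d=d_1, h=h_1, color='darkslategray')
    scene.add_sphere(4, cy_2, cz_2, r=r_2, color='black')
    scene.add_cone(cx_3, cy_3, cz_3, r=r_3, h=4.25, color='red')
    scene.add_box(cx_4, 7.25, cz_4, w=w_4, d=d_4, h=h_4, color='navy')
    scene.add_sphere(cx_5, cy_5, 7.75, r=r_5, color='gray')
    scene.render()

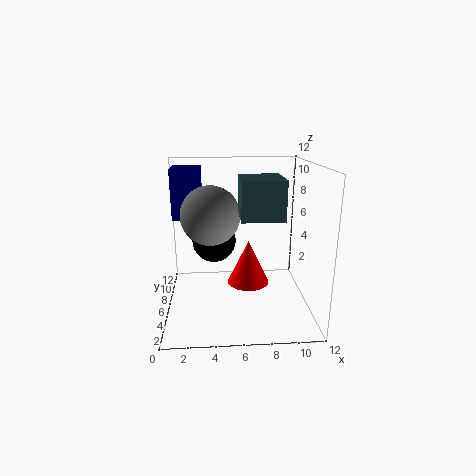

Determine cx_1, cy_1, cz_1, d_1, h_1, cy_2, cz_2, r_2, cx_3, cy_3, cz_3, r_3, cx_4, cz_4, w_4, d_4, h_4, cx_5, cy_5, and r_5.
cx_1 = 6; cy_1 = 2.75; cz_1 = 8.25; d_1 = 3.5; h_1 = 3; cy_2 = 9; cz_2 = 4.75; r_2 = 2; cx_3 = 7.25; cy_3 = 9.25; cz_3 = 0.25; r_3 = 2; cx_4 = 0.5; cz_4 = 7.25; w_4 = 2.5; d_4 = 2.75; h_4 = 4.25; cx_5 = 3.75; cy_5 = 6.75; r_5 = 2.5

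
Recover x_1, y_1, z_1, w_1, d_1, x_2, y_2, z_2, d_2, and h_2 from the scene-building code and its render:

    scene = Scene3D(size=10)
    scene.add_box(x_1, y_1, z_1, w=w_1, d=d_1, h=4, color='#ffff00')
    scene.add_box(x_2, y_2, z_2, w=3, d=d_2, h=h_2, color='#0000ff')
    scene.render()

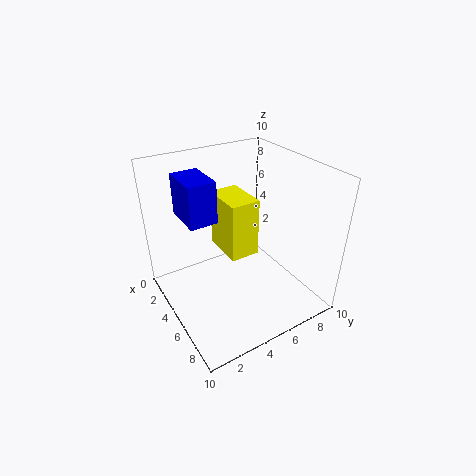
x_1 = 3
y_1 = 4
z_1 = 4
w_1 = 3
d_1 = 2
x_2 = 1
y_2 = 2
z_2 = 6
d_2 = 2
h_2 = 3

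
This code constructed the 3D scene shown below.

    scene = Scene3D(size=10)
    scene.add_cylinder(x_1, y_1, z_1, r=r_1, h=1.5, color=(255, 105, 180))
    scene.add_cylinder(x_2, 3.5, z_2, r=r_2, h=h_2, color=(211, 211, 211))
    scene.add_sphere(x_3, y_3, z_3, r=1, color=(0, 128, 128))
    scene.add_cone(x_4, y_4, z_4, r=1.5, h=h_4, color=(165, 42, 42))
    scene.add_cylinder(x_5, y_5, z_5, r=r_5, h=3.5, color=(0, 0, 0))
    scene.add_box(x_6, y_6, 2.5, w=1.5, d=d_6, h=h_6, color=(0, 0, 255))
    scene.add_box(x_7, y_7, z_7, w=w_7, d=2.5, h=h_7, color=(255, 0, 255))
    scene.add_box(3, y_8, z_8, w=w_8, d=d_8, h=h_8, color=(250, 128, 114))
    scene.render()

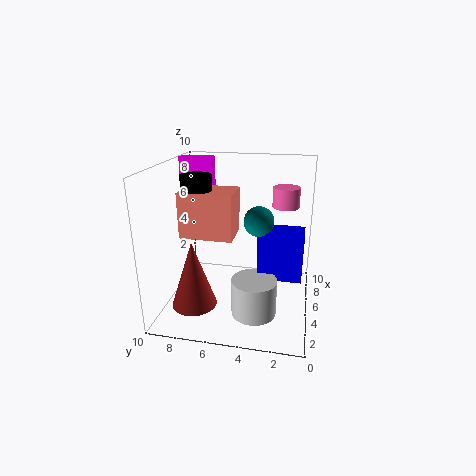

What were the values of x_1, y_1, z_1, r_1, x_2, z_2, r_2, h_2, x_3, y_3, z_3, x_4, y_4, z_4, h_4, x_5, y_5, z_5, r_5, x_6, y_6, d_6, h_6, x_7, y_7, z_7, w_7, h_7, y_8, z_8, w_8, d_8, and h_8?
x_1 = 8
y_1 = 2
z_1 = 6.5
r_1 = 1
x_2 = 3
z_2 = 0.5
r_2 = 1.5
h_2 = 2.5
x_3 = 4.5
y_3 = 3.5
z_3 = 6.5
x_4 = 2.5
y_4 = 7.5
z_4 = 1
h_4 = 4.5
x_5 = 4
y_5 = 7.5
z_5 = 6
r_5 = 1
x_6 = 4
y_6 = 0.5
d_6 = 3
h_6 = 3.5
x_7 = 7.5
y_7 = 7.5
z_7 = 6.5
w_7 = 1
h_7 = 3.5
y_8 = 5
z_8 = 5.5
w_8 = 2.5
d_8 = 3.5
h_8 = 3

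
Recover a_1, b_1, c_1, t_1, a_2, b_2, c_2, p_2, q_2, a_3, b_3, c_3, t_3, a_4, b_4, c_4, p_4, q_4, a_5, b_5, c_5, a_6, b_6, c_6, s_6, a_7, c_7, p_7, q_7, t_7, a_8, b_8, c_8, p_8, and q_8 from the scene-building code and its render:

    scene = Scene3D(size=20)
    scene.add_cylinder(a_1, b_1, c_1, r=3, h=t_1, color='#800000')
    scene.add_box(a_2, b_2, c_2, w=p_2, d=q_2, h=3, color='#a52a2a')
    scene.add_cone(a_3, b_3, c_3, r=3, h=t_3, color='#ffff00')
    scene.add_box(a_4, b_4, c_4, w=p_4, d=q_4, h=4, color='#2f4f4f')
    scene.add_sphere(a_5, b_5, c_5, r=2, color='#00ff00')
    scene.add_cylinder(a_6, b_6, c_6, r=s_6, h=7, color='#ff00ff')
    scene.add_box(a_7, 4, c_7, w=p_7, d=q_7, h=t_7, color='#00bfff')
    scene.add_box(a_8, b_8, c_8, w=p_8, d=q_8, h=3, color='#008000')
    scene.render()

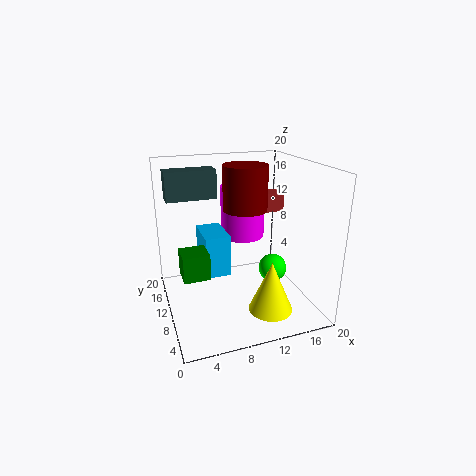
a_1 = 11
b_1 = 10
c_1 = 14
t_1 = 6
a_2 = 17
b_2 = 16
c_2 = 11
p_2 = 3
q_2 = 3
a_3 = 13
b_3 = 5
c_3 = 1
t_3 = 7
a_4 = 1
b_4 = 13
c_4 = 15
p_4 = 7
q_4 = 3
a_5 = 15
b_5 = 9
c_5 = 5
a_6 = 11
b_6 = 11
c_6 = 10
s_6 = 3
a_7 = 4
c_7 = 8
p_7 = 3
q_7 = 5
t_7 = 5
a_8 = 1
b_8 = 2
c_8 = 9
p_8 = 3
q_8 = 3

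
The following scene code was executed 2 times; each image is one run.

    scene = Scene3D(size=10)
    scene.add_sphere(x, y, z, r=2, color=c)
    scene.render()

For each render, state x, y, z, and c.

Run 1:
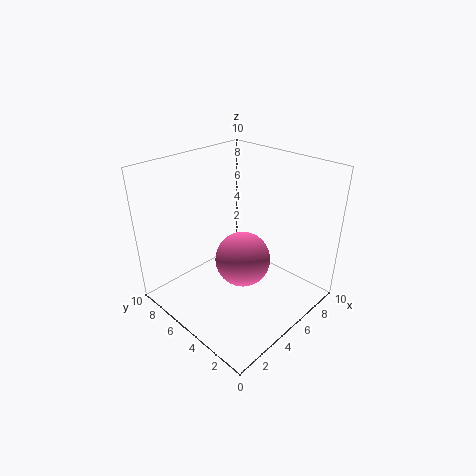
x = 5.5
y = 5
z = 3
c = 'hotpink'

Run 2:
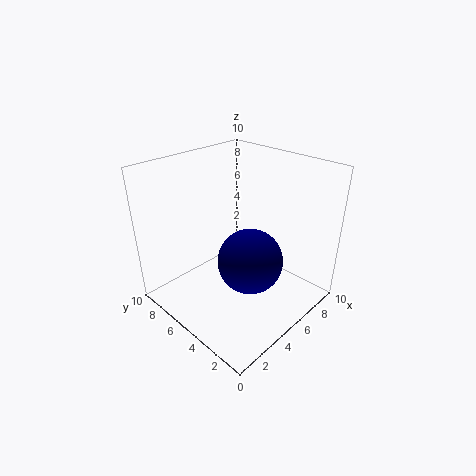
x = 3.5
y = 2.5
z = 5
c = 'navy'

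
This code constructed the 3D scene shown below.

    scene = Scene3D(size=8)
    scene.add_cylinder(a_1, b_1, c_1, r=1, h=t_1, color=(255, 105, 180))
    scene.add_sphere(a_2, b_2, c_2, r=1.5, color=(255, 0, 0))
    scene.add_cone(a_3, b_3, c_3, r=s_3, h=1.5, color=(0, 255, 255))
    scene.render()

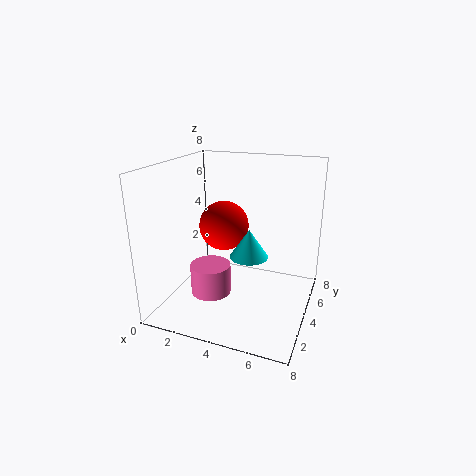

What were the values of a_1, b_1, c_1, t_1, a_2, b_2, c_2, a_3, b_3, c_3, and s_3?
a_1 = 3.5, b_1 = 1.5, c_1 = 2, t_1 = 1.5, a_2 = 2.5, b_2 = 5.5, c_2 = 4, a_3 = 5, b_3 = 3, c_3 = 3.5, s_3 = 1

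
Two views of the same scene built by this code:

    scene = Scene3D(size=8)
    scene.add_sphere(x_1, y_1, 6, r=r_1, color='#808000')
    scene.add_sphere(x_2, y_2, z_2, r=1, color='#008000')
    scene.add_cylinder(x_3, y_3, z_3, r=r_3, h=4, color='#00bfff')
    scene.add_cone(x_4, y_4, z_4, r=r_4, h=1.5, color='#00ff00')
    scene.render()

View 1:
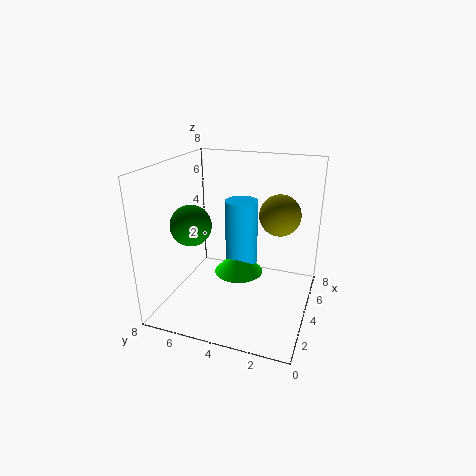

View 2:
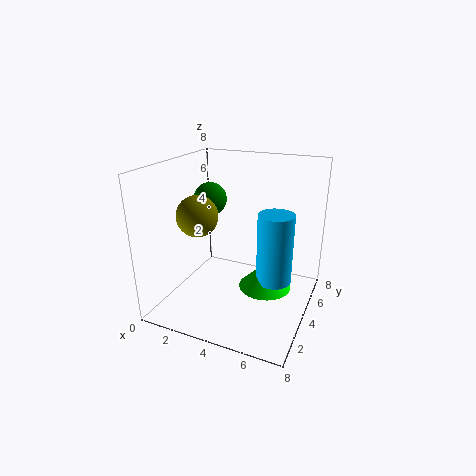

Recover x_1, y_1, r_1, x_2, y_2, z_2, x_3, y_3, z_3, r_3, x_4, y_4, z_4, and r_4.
x_1 = 3
y_1 = 1.5
r_1 = 1
x_2 = 1.5
y_2 = 5.5
z_2 = 5.5
x_3 = 6
y_3 = 4.5
z_3 = 1.5
r_3 = 1
x_4 = 5.5
y_4 = 4.5
z_4 = 1
r_4 = 1.5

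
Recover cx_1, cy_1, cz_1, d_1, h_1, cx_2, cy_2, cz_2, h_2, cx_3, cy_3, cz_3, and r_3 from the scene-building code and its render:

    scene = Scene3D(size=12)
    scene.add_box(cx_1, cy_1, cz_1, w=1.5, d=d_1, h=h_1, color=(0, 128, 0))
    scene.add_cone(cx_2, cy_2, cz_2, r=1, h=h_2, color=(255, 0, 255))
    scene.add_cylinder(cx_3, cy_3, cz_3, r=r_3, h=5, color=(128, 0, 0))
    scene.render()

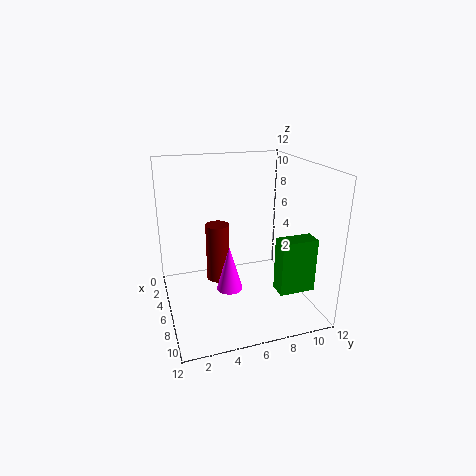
cx_1 = 8
cy_1 = 8.5
cz_1 = 2
d_1 = 3
h_1 = 4.5
cx_2 = 8.5
cy_2 = 4.5
cz_2 = 3
h_2 = 3.5
cx_3 = 5
cy_3 = 4.5
cz_3 = 2
r_3 = 1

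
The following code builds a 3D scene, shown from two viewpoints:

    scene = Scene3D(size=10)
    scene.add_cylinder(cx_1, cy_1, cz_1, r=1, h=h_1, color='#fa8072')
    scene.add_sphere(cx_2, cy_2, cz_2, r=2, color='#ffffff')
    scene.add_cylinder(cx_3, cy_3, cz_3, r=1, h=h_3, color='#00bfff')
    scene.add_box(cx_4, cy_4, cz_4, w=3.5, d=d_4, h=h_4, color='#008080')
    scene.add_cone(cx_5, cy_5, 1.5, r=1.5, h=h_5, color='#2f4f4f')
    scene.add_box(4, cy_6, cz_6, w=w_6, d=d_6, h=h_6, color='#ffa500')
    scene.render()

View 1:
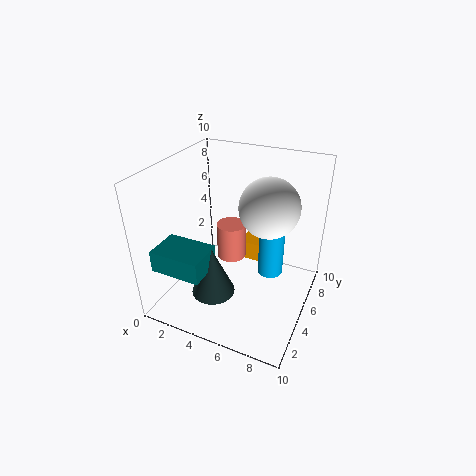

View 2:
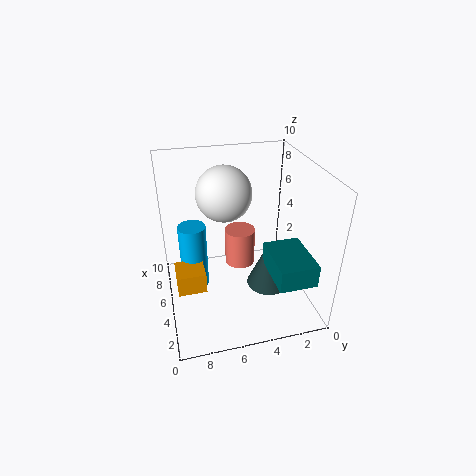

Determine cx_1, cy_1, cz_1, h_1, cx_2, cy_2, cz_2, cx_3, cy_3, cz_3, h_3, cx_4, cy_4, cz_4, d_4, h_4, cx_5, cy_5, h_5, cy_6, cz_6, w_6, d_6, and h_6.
cx_1 = 4.5; cy_1 = 5; cz_1 = 3.5; h_1 = 2.5; cx_2 = 7; cy_2 = 5.5; cz_2 = 7.5; cx_3 = 6.5; cy_3 = 8; cz_3 = 0.5; h_3 = 5; cx_4 = 0.5; cy_4 = 1; cz_4 = 3.5; d_4 = 2.5; h_4 = 1.5; cx_5 = 4; cy_5 = 3; h_5 = 3.5; cy_6 = 7.5; cz_6 = 1.5; w_6 = 2; d_6 = 2; h_6 = 1.5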